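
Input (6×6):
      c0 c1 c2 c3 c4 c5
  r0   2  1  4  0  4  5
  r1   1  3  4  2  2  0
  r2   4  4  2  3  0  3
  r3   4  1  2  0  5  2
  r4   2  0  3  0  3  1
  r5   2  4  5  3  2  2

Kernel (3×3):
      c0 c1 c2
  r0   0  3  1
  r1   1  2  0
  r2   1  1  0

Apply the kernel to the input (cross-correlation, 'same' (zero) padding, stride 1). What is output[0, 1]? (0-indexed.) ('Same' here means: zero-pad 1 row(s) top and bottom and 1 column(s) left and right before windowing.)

The receptive field on the zero-padded input at this output position is [0 0 0 / 2 1 4 / 1 3 4]. Elementwise product with the kernel and sum: 0·3 + 0·1 + 2·1 + 1·2 + 1·1 + 3·1.

8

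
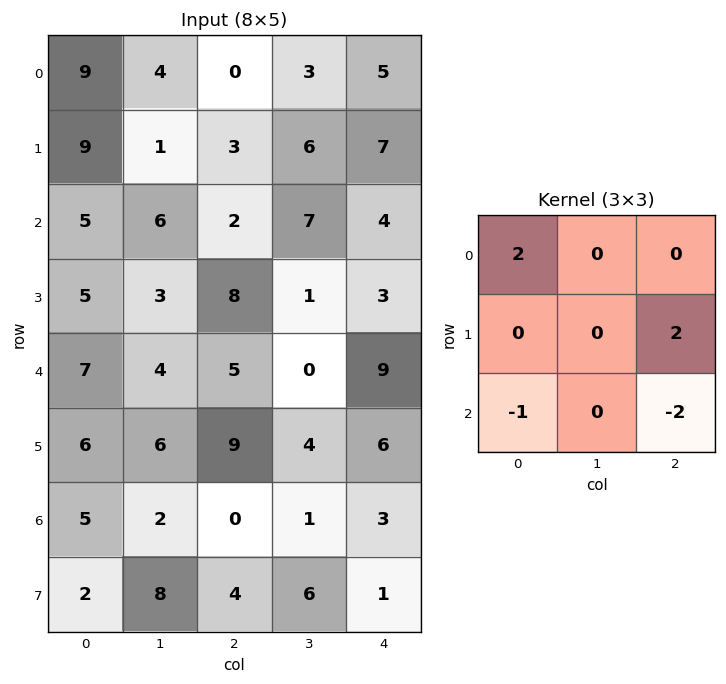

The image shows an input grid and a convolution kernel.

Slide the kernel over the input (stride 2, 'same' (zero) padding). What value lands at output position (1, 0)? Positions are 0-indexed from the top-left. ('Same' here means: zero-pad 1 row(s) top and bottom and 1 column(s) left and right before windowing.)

The receptive field on the zero-padded input at this output position is [0 9 1 / 0 5 6 / 0 5 3]. Elementwise product with the kernel and sum: 0·2 + 6·2 + 0·-1 + 3·-2.

6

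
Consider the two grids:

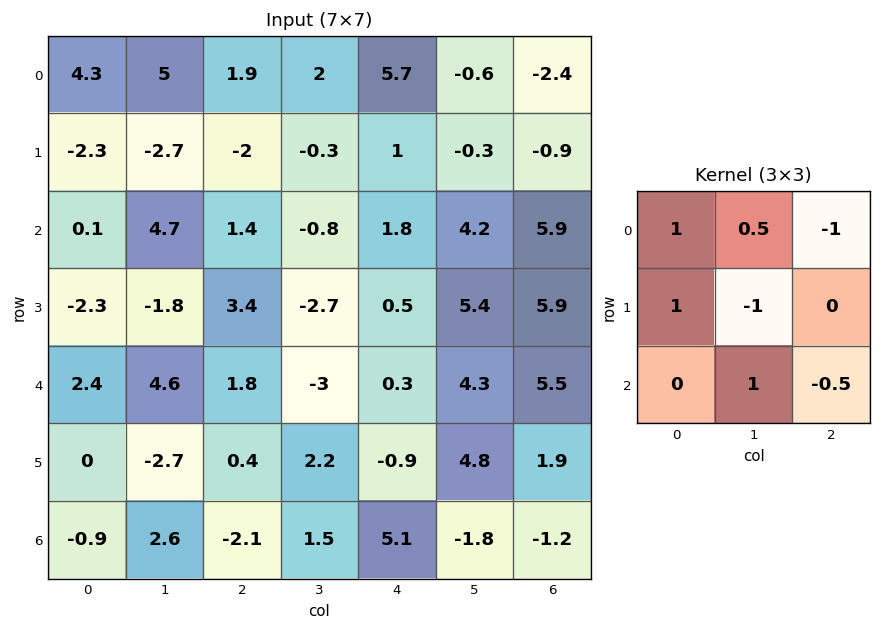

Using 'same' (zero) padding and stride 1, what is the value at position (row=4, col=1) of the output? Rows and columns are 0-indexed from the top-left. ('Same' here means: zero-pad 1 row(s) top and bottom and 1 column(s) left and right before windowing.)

-11.7

The receptive field on the zero-padded input at this output position is [-2.3 -1.8 3.4 / 2.4 4.6 1.8 / 0 -2.7 0.4]. Elementwise product with the kernel and sum: -2.3·1 + -1.8·0.5 + 3.4·-1 + 2.4·1 + 4.6·-1 + -2.7·1 + 0.4·-0.5.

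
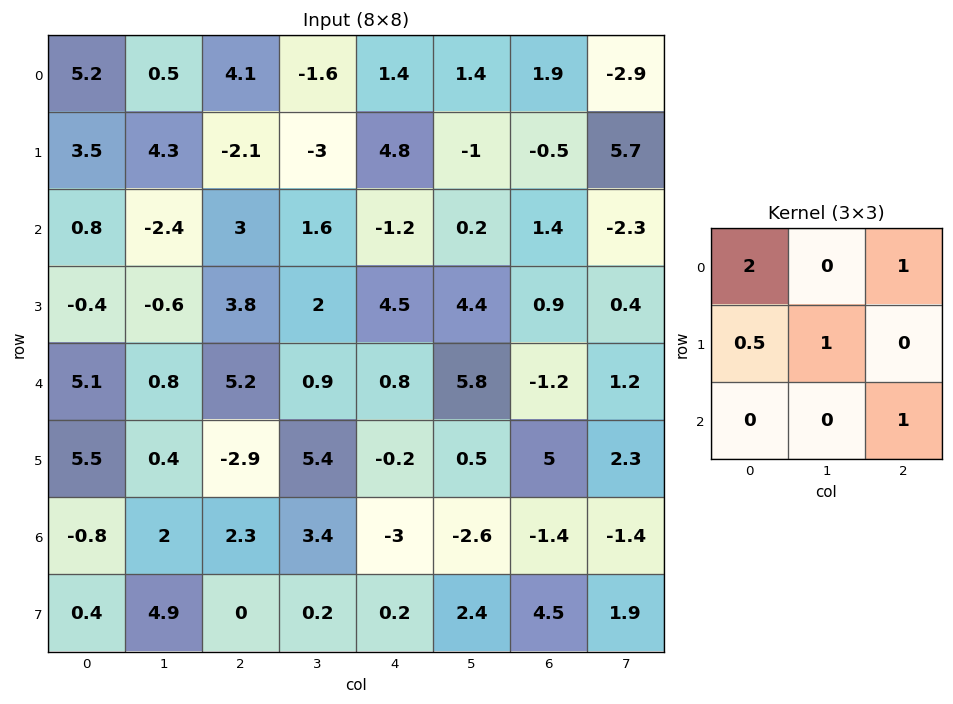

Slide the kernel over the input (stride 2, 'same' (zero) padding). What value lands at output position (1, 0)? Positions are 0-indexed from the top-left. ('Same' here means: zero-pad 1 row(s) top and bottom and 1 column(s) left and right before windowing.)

The receptive field on the zero-padded input at this output position is [0 3.5 4.3 / 0 0.8 -2.4 / 0 -0.4 -0.6]. Elementwise product with the kernel and sum: 0·2 + 4.3·1 + 0·0.5 + 0.8·1 + -0.6·1.

4.5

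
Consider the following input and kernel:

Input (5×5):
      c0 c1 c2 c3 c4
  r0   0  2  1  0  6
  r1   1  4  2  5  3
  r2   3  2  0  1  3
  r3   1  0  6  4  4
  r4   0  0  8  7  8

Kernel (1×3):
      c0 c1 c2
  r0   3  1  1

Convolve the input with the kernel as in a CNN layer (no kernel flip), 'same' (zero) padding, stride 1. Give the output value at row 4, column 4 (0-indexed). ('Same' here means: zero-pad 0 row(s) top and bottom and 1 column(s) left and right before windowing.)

29

The receptive field on the zero-padded input at this output position is [7 8 0]. Elementwise product with the kernel and sum: 7·3 + 8·1 + 0·1.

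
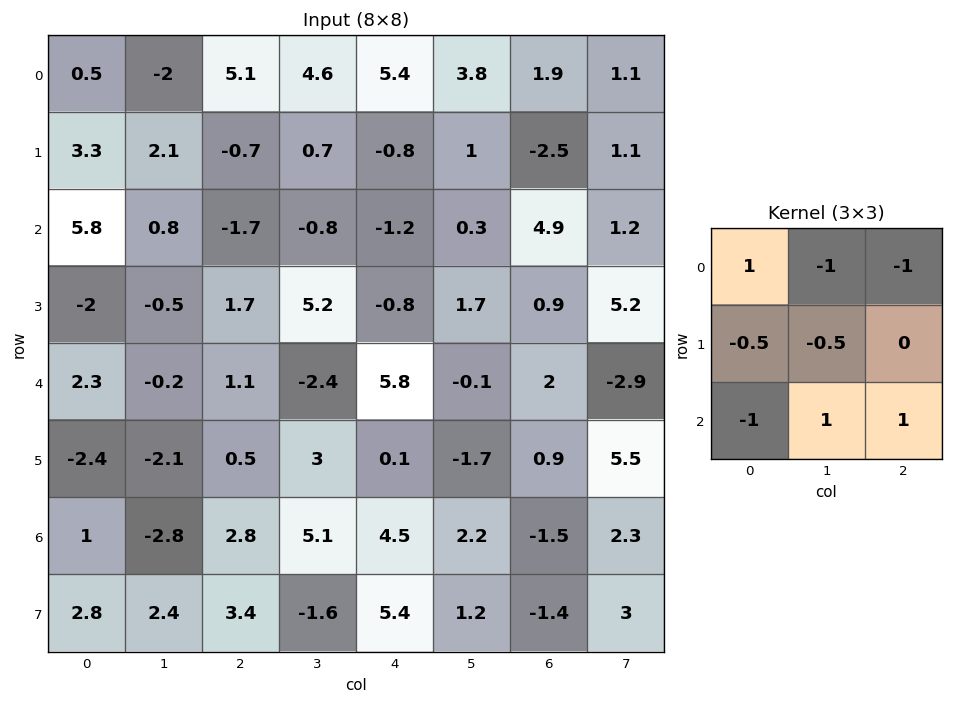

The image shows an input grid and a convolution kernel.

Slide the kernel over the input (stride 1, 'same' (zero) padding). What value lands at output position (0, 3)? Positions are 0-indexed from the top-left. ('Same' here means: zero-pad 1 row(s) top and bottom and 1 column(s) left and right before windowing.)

The receptive field on the zero-padded input at this output position is [0 0 0 / 5.1 4.6 5.4 / -0.7 0.7 -0.8]. Elementwise product with the kernel and sum: 0·1 + 0·-1 + 0·-1 + 5.1·-0.5 + 4.6·-0.5 + -0.7·-1 + 0.7·1 + -0.8·1.

-4.25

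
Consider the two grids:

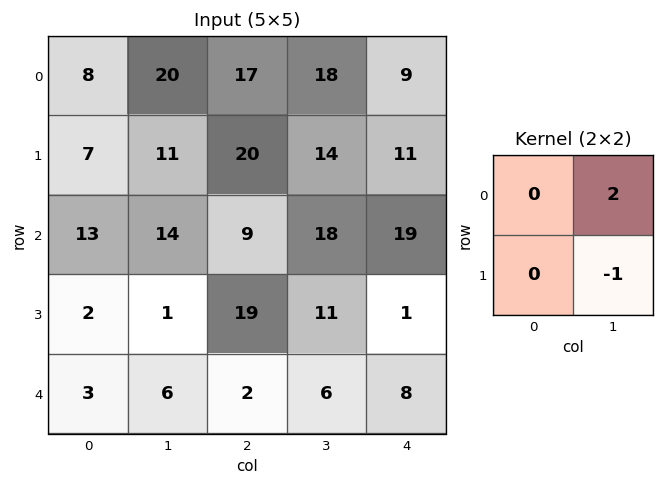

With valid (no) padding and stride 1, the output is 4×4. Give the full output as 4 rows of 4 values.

Output[0,0]: The receptive field on the input at this output position is [8 20 / 7 11]. Elementwise product with the kernel and sum: 20·2 + 11·-1.
Output[0,1]: The receptive field on the input at this output position is [20 17 / 11 20]. Elementwise product with the kernel and sum: 17·2 + 20·-1.

29 14 22 7
8 31 10 3
27 -1 25 37
-4 36 16 -6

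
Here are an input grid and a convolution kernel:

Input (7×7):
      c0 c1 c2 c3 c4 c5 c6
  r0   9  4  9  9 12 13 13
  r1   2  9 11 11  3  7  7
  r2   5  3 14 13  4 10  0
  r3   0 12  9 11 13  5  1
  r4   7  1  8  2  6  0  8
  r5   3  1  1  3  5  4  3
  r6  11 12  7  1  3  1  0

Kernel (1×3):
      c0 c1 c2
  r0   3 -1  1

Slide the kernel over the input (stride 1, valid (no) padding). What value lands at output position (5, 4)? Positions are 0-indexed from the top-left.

14

The receptive field on the input at this output position is [5 4 3]. Elementwise product with the kernel and sum: 5·3 + 4·-1 + 3·1.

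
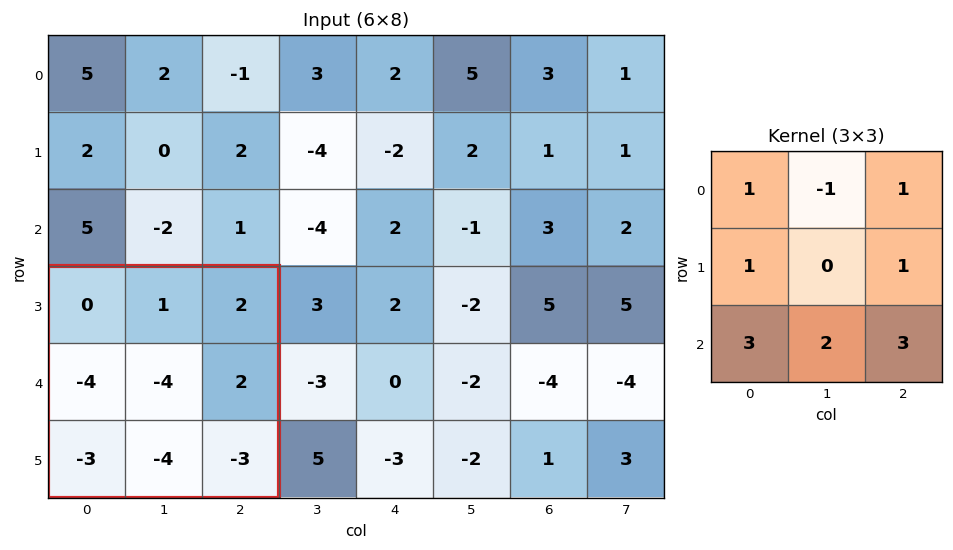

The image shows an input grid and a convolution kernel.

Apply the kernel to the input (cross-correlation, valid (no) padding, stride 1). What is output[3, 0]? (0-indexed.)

-27

The receptive field on the input at this output position is [0 1 2 / -4 -4 2 / -3 -4 -3]. Elementwise product with the kernel and sum: 0·1 + 1·-1 + 2·1 + -4·1 + 2·1 + -3·3 + -4·2 + -3·3.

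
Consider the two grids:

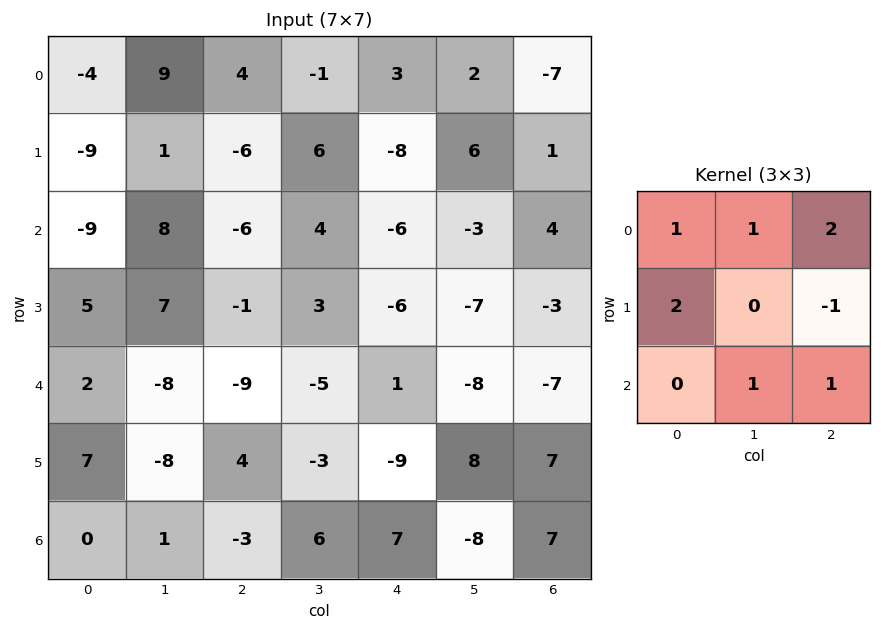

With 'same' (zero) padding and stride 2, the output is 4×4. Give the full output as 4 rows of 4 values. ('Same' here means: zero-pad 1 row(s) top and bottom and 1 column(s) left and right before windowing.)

Output[0,0]: The receptive field on the zero-padded input at this output position is [0 0 0 / 0 -4 9 / 0 -9 1]. Elementwise product with the kernel and sum: 0·1 + 0·1 + 0·2 + 0·2 + 9·-1 + -9·1 + 1·1.
Output[0,1]: The receptive field on the zero-padded input at this output position is [0 0 0 / 9 4 -1 / 1 -6 6]. Elementwise product with the kernel and sum: 0·1 + 0·1 + 0·2 + 9·2 + -1·-1 + -6·1 + 6·1.

-17 19 -6 5
-3 21 8 -2
26 2 -20 -19
-10 -14 24 -1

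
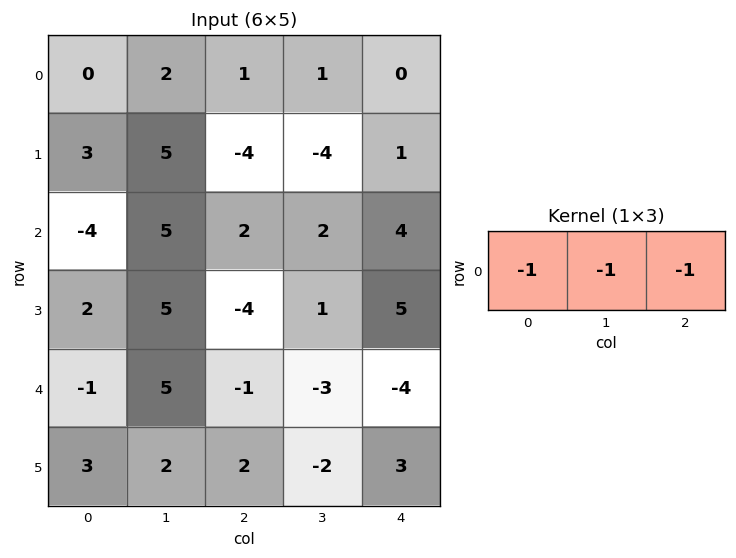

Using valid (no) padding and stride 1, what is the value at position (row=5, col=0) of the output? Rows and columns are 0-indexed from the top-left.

-7

The receptive field on the input at this output position is [3 2 2]. Elementwise product with the kernel and sum: 3·-1 + 2·-1 + 2·-1.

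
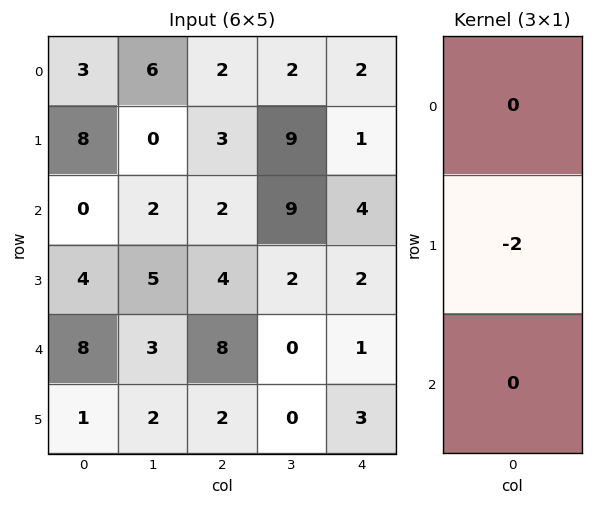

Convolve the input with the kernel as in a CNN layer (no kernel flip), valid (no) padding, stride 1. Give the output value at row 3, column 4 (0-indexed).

The receptive field on the input at this output position is [2 / 1 / 3]. Elementwise product with the kernel and sum: 1·-2.

-2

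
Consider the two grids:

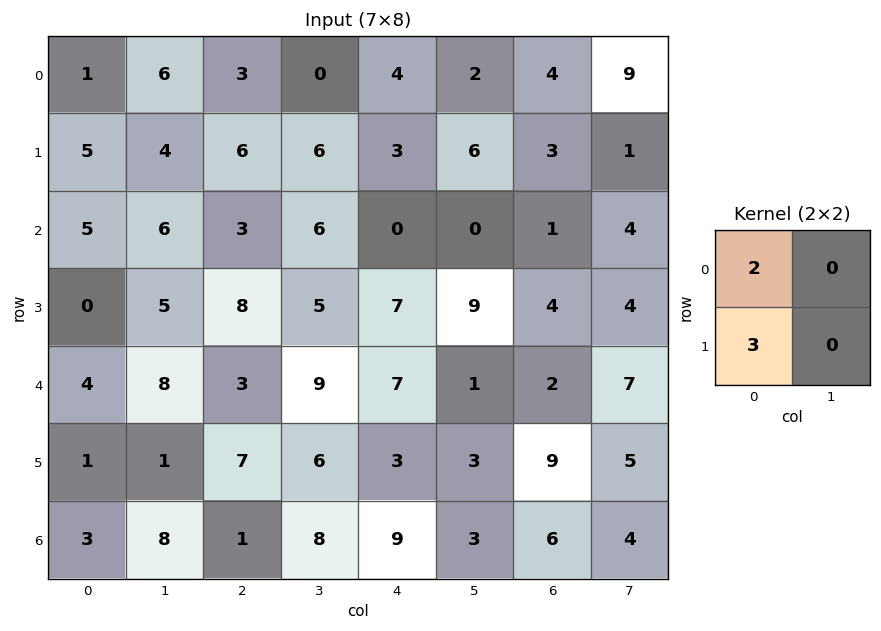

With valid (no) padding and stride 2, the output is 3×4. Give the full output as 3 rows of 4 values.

Output[0,0]: The receptive field on the input at this output position is [1 6 / 5 4]. Elementwise product with the kernel and sum: 1·2 + 5·3.
Output[0,1]: The receptive field on the input at this output position is [3 0 / 6 6]. Elementwise product with the kernel and sum: 3·2 + 6·3.

17 24 17 17
10 30 21 14
11 27 23 31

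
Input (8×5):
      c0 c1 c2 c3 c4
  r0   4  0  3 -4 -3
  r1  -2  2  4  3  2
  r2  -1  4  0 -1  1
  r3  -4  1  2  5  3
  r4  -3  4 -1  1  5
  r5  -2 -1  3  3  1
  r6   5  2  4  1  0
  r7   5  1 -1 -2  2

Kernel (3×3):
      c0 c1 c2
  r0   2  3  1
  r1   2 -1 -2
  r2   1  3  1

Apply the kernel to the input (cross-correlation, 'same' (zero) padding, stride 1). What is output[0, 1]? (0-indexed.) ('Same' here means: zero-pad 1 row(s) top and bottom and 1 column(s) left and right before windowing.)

The receptive field on the zero-padded input at this output position is [0 0 0 / 4 0 3 / -2 2 4]. Elementwise product with the kernel and sum: 0·2 + 0·3 + 0·1 + 4·2 + 0·-1 + 3·-2 + -2·1 + 2·3 + 4·1.

10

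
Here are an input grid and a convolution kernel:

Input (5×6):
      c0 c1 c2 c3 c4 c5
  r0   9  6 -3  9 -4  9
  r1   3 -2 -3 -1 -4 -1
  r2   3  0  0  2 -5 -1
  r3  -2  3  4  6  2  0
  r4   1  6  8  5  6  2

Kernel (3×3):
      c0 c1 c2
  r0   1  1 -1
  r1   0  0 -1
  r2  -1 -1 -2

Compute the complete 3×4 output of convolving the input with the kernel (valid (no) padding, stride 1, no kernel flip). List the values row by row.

18 -9 22 2
-5 -25 -9 -11
-24 -32 -20 -17

Output[0,0]: The receptive field on the input at this output position is [9 6 -3 / 3 -2 -3 / 3 0 0]. Elementwise product with the kernel and sum: 9·1 + 6·1 + -3·-1 + -3·-1 + 3·-1 + 0·-1 + 0·-2.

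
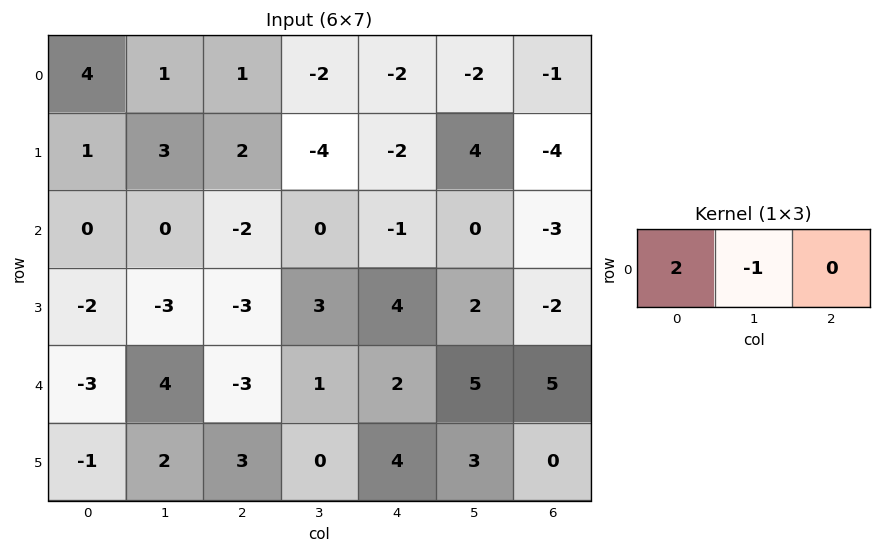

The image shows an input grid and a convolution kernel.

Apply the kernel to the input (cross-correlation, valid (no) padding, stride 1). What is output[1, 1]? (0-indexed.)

The receptive field on the input at this output position is [3 2 -4]. Elementwise product with the kernel and sum: 3·2 + 2·-1.

4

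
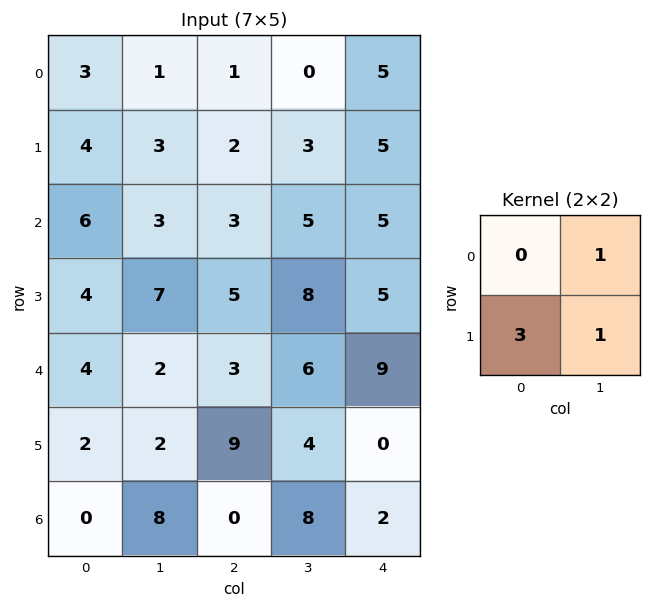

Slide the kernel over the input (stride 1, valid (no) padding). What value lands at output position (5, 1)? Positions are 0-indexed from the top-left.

33

The receptive field on the input at this output position is [2 9 / 8 0]. Elementwise product with the kernel and sum: 9·1 + 8·3 + 0·1.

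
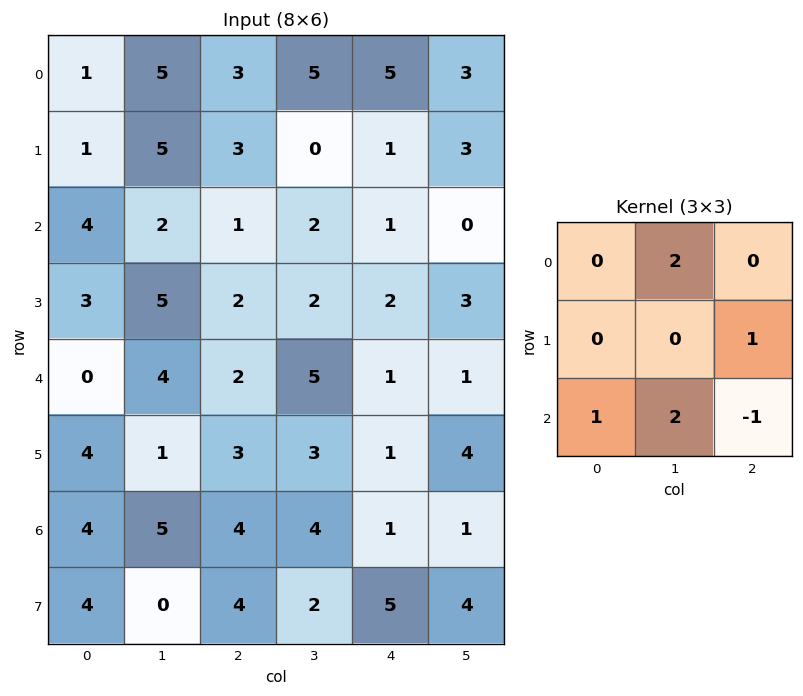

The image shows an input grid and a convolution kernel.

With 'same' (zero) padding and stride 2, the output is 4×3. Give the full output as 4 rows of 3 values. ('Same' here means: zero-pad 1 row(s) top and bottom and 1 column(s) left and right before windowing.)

Output[0,0]: The receptive field on the zero-padded input at this output position is [0 0 0 / 0 1 5 / 0 1 5]. Elementwise product with the kernel and sum: 0·2 + 5·1 + 0·1 + 1·2 + 5·-1.
Output[0,1]: The receptive field on the zero-padded input at this output position is [0 0 0 / 5 3 5 / 5 3 0]. Elementwise product with the kernel and sum: 0·2 + 5·1 + 5·1 + 3·2 + 0·-1.

2 16 2
5 15 5
17 13 6
21 16 11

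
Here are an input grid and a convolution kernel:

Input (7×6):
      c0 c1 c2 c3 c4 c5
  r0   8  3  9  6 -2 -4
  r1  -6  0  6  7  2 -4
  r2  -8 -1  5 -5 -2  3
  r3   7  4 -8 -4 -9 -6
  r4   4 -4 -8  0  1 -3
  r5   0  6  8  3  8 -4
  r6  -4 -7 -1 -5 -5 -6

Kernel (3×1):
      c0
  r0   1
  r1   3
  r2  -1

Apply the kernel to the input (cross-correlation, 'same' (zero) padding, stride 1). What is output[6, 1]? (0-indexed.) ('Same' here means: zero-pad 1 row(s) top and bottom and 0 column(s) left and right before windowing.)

The receptive field on the zero-padded input at this output position is [6 / -7 / 0]. Elementwise product with the kernel and sum: 6·1 + -7·3 + 0·-1.

-15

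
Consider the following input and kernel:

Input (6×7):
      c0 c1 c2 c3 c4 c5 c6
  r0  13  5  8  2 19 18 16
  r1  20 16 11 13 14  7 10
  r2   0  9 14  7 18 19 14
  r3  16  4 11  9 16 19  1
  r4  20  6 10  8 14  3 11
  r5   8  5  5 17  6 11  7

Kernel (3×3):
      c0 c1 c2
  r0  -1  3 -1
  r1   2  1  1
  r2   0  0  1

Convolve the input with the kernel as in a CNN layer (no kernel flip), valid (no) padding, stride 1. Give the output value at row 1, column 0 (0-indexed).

The receptive field on the input at this output position is [20 16 11 / 0 9 14 / 16 4 11]. Elementwise product with the kernel and sum: 20·-1 + 16·3 + 11·-1 + 0·2 + 9·1 + 14·1 + 11·1.

51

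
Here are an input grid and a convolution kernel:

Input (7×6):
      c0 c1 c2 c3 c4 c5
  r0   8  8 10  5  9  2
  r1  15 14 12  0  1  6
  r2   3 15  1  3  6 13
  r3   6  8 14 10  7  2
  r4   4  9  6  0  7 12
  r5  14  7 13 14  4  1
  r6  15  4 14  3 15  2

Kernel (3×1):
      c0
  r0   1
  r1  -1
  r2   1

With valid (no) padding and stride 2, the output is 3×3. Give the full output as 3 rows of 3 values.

-4 -1 14
1 -7 6
5 7 18

Output[0,0]: The receptive field on the input at this output position is [8 / 15 / 3]. Elementwise product with the kernel and sum: 8·1 + 15·-1 + 3·1.
Output[0,1]: The receptive field on the input at this output position is [10 / 12 / 1]. Elementwise product with the kernel and sum: 10·1 + 12·-1 + 1·1.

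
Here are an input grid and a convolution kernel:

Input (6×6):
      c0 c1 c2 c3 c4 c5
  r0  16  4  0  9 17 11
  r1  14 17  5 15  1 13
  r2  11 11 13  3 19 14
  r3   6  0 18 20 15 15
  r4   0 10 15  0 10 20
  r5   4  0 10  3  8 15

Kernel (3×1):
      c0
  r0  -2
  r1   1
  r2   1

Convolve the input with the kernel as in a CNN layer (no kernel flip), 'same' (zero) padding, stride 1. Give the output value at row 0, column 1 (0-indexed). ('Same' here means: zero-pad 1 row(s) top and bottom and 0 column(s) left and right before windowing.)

21

The receptive field on the zero-padded input at this output position is [0 / 4 / 17]. Elementwise product with the kernel and sum: 0·-2 + 4·1 + 17·1.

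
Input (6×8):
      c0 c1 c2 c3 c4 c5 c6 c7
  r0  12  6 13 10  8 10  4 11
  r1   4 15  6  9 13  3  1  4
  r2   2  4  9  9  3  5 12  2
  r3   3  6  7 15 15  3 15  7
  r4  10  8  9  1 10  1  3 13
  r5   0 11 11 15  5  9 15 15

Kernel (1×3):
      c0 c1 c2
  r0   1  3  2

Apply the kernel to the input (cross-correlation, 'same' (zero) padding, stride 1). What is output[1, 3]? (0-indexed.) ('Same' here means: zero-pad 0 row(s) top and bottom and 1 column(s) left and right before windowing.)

59

The receptive field on the zero-padded input at this output position is [6 9 13]. Elementwise product with the kernel and sum: 6·1 + 9·3 + 13·2.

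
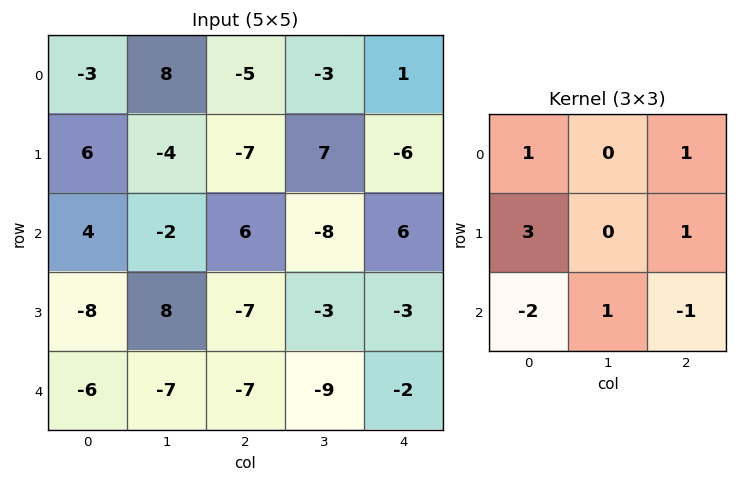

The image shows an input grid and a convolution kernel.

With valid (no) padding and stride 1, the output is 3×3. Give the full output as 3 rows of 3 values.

-13 18 -57
48 -31 25
-9 27 -5

Output[0,0]: The receptive field on the input at this output position is [-3 8 -5 / 6 -4 -7 / 4 -2 6]. Elementwise product with the kernel and sum: -3·1 + -5·1 + 6·3 + -7·1 + 4·-2 + -2·1 + 6·-1.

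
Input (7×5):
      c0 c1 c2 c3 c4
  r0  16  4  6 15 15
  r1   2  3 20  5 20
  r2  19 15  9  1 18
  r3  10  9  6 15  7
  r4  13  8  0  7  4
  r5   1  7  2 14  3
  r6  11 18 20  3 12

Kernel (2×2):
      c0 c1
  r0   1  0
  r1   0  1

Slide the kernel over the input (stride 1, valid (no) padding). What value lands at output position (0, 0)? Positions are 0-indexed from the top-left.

19

The receptive field on the input at this output position is [16 4 / 2 3]. Elementwise product with the kernel and sum: 16·1 + 3·1.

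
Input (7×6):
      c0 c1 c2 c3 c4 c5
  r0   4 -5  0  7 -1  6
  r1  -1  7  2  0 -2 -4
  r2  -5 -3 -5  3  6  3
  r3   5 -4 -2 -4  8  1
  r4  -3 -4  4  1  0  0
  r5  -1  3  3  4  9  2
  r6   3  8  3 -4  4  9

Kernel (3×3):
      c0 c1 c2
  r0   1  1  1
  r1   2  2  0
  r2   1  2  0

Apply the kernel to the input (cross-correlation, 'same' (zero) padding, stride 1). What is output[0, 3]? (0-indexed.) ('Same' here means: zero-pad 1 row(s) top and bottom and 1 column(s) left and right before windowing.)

16

The receptive field on the zero-padded input at this output position is [0 0 0 / 0 7 -1 / 2 0 -2]. Elementwise product with the kernel and sum: 0·1 + 0·1 + 0·1 + 0·2 + 7·2 + 2·1 + 0·2.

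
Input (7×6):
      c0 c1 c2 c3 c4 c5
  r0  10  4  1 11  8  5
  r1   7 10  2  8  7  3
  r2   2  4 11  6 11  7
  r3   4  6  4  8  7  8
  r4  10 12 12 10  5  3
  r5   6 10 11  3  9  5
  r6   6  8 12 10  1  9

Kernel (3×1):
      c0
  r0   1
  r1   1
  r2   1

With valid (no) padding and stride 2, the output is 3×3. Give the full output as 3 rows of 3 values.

19 14 26
16 27 23
22 35 15

Output[0,0]: The receptive field on the input at this output position is [10 / 7 / 2]. Elementwise product with the kernel and sum: 10·1 + 7·1 + 2·1.
Output[0,1]: The receptive field on the input at this output position is [1 / 2 / 11]. Elementwise product with the kernel and sum: 1·1 + 2·1 + 11·1.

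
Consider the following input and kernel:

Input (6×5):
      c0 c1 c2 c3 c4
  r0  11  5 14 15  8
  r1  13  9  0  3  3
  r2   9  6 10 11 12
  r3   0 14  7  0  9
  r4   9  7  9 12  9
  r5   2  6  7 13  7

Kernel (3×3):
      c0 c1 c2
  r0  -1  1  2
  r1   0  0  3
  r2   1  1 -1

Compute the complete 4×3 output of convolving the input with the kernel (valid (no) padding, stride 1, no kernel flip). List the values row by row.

27 53 35
33 51 43
45 30 64
56 29 51

Output[0,0]: The receptive field on the input at this output position is [11 5 14 / 13 9 0 / 9 6 10]. Elementwise product with the kernel and sum: 11·-1 + 5·1 + 14·2 + 0·3 + 9·1 + 6·1 + 10·-1.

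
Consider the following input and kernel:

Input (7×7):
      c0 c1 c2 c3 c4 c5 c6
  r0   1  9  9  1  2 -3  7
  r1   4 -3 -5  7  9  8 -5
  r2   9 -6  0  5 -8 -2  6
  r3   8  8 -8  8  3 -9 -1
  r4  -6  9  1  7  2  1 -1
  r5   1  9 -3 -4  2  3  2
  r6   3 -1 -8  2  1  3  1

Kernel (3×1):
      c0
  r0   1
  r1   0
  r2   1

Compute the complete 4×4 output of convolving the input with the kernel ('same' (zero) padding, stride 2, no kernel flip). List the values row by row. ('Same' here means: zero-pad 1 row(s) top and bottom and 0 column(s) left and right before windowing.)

4 -5 9 -5
12 -13 12 -6
9 -11 5 1
1 -3 2 2

Output[0,0]: The receptive field on the zero-padded input at this output position is [0 / 1 / 4]. Elementwise product with the kernel and sum: 0·1 + 4·1.
Output[0,1]: The receptive field on the zero-padded input at this output position is [0 / 9 / -5]. Elementwise product with the kernel and sum: 0·1 + -5·1.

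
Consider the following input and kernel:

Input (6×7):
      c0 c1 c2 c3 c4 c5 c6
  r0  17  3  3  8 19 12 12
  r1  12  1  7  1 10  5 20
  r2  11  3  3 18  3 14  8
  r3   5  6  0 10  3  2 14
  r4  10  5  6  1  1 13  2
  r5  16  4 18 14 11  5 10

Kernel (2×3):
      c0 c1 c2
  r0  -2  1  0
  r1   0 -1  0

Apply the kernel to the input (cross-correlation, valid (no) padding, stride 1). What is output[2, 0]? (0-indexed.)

The receptive field on the input at this output position is [11 3 3 / 5 6 0]. Elementwise product with the kernel and sum: 11·-2 + 3·1 + 6·-1.

-25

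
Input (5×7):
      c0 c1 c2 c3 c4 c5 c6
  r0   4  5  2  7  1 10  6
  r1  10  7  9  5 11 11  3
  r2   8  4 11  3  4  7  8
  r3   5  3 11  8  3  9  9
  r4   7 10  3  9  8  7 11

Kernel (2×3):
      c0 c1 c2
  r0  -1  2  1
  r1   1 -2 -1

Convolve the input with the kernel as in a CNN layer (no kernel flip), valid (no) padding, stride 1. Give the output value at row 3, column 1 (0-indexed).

The receptive field on the input at this output position is [3 11 8 / 10 3 9]. Elementwise product with the kernel and sum: 3·-1 + 11·2 + 8·1 + 10·1 + 3·-2 + 9·-1.

22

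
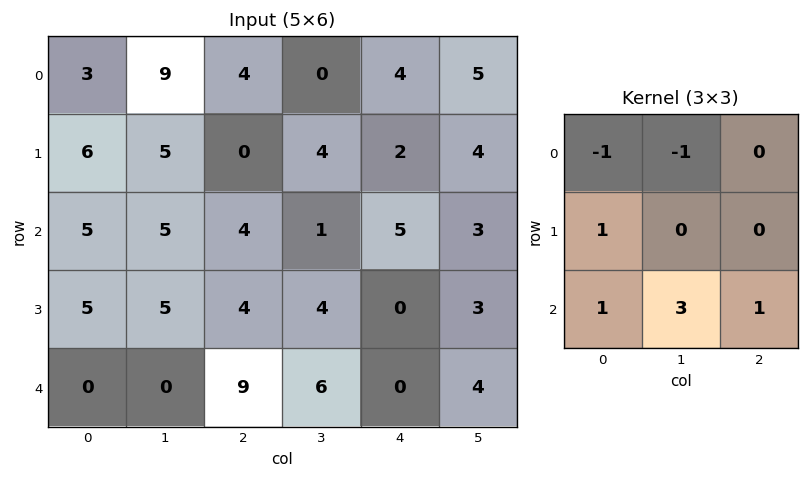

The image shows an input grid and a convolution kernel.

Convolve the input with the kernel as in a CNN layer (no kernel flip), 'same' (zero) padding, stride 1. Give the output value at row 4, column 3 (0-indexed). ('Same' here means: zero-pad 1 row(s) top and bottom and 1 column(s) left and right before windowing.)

1

The receptive field on the zero-padded input at this output position is [4 4 0 / 9 6 0 / 0 0 0]. Elementwise product with the kernel and sum: 4·-1 + 4·-1 + 9·1 + 0·1 + 0·3 + 0·1.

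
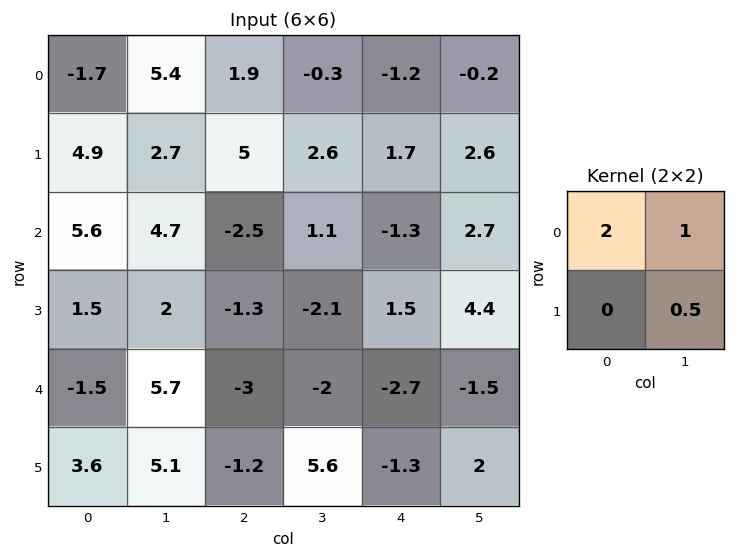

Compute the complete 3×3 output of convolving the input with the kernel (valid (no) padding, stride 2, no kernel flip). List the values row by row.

3.35 4.8 -1.3
16.9 -4.95 2.3
5.25 -5.2 -5.9

Output[0,0]: The receptive field on the input at this output position is [-1.7 5.4 / 4.9 2.7]. Elementwise product with the kernel and sum: -1.7·2 + 5.4·1 + 2.7·0.5.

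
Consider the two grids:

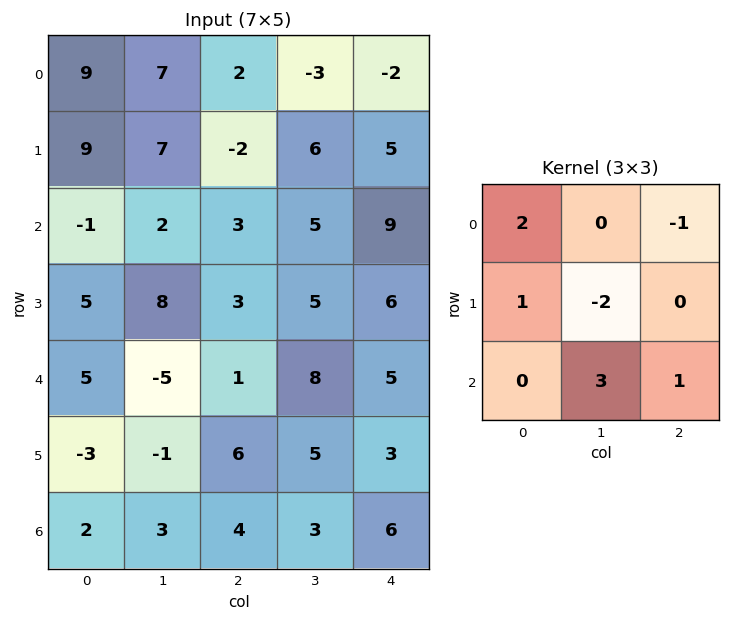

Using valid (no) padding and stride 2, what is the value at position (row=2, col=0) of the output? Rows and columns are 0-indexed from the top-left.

The receptive field on the input at this output position is [5 -5 1 / -3 -1 6 / 2 3 4]. Elementwise product with the kernel and sum: 5·2 + 1·-1 + -3·1 + -1·-2 + 3·3 + 4·1.

21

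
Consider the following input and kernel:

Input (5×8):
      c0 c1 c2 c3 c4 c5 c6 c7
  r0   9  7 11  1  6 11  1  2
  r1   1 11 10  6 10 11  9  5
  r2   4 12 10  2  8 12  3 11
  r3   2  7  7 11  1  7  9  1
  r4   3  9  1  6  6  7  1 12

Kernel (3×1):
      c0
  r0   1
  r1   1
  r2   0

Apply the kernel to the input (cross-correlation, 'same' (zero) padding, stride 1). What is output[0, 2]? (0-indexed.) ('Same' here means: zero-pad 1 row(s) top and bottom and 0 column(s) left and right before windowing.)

The receptive field on the zero-padded input at this output position is [0 / 11 / 10]. Elementwise product with the kernel and sum: 0·1 + 11·1.

11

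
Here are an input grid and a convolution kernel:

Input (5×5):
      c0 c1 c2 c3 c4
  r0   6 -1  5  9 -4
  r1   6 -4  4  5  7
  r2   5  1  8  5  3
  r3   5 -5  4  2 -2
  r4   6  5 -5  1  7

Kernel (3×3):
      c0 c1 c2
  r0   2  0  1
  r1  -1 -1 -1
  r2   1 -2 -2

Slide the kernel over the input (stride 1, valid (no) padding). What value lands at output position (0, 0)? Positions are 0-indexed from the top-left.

-2

The receptive field on the input at this output position is [6 -1 5 / 6 -4 4 / 5 1 8]. Elementwise product with the kernel and sum: 6·2 + 5·1 + 6·-1 + -4·-1 + 4·-1 + 5·1 + 1·-2 + 8·-2.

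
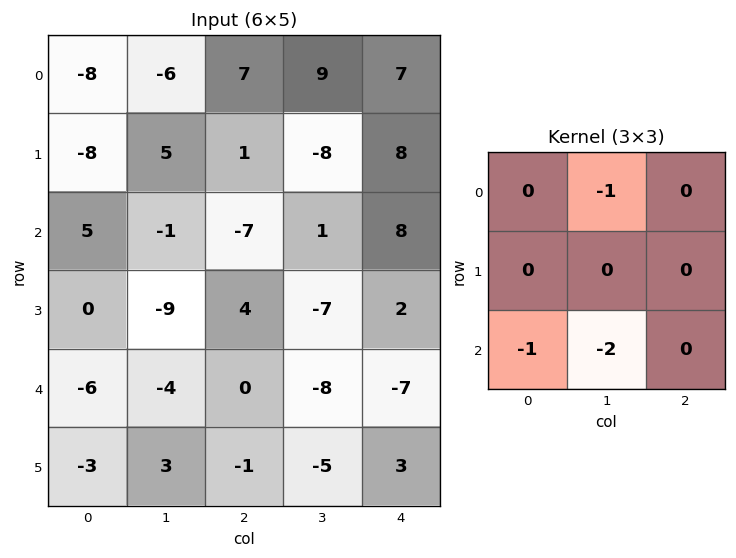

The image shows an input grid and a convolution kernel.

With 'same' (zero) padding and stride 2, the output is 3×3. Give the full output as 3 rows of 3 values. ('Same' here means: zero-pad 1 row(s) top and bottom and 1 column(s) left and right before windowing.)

Output[0,0]: The receptive field on the zero-padded input at this output position is [0 0 0 / 0 -8 -6 / 0 -8 5]. Elementwise product with the kernel and sum: 0·-1 + 0·-1 + -8·-2.
Output[0,1]: The receptive field on the zero-padded input at this output position is [0 0 0 / -6 7 9 / 5 1 -8]. Elementwise product with the kernel and sum: 0·-1 + 5·-1 + 1·-2.

16 -7 -8
8 0 -5
6 -5 -3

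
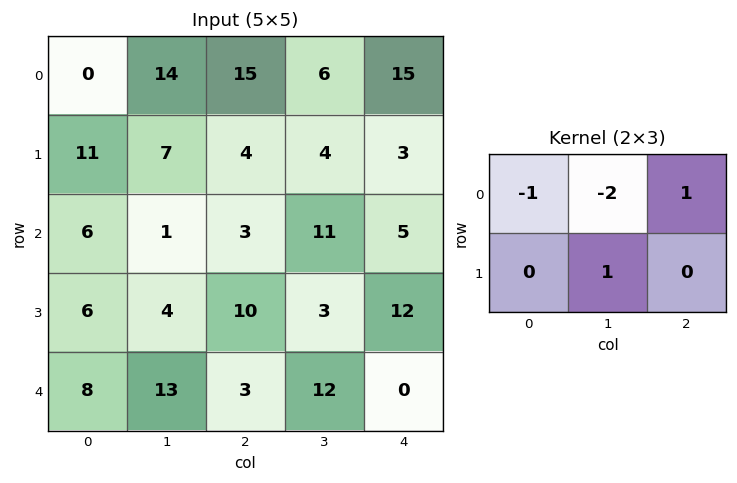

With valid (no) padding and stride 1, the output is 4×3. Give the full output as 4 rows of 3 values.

Output[0,0]: The receptive field on the input at this output position is [0 14 15 / 11 7 4]. Elementwise product with the kernel and sum: 0·-1 + 14·-2 + 15·1 + 7·1.

-6 -34 -8
-20 -8 2
-1 14 -17
9 -18 8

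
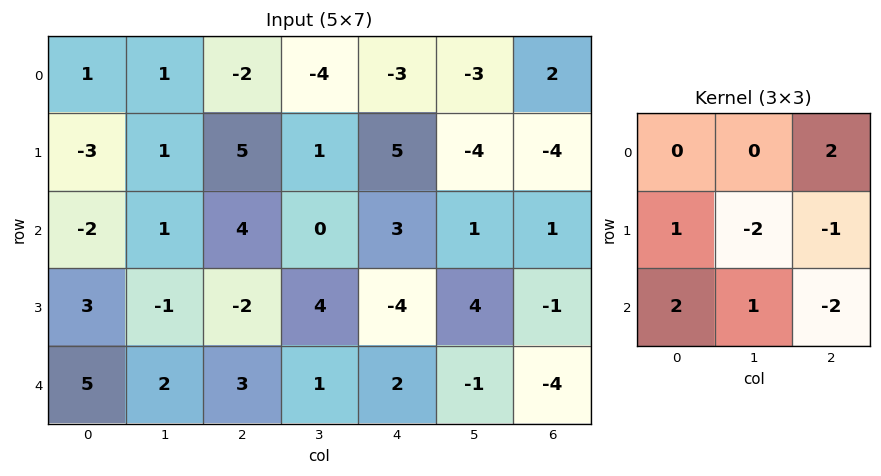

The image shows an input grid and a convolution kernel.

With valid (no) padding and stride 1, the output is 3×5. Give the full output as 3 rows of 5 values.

-25 -12 -6 -10 26
11 -17 19 -19 -10
21 4 3 16 2

Output[0,0]: The receptive field on the input at this output position is [1 1 -2 / -3 1 5 / -2 1 4]. Elementwise product with the kernel and sum: -2·2 + -3·1 + 1·-2 + 5·-1 + -2·2 + 1·1 + 4·-2.
Output[0,1]: The receptive field on the input at this output position is [1 -2 -4 / 1 5 1 / 1 4 0]. Elementwise product with the kernel and sum: -4·2 + 1·1 + 5·-2 + 1·-1 + 1·2 + 4·1 + 0·-2.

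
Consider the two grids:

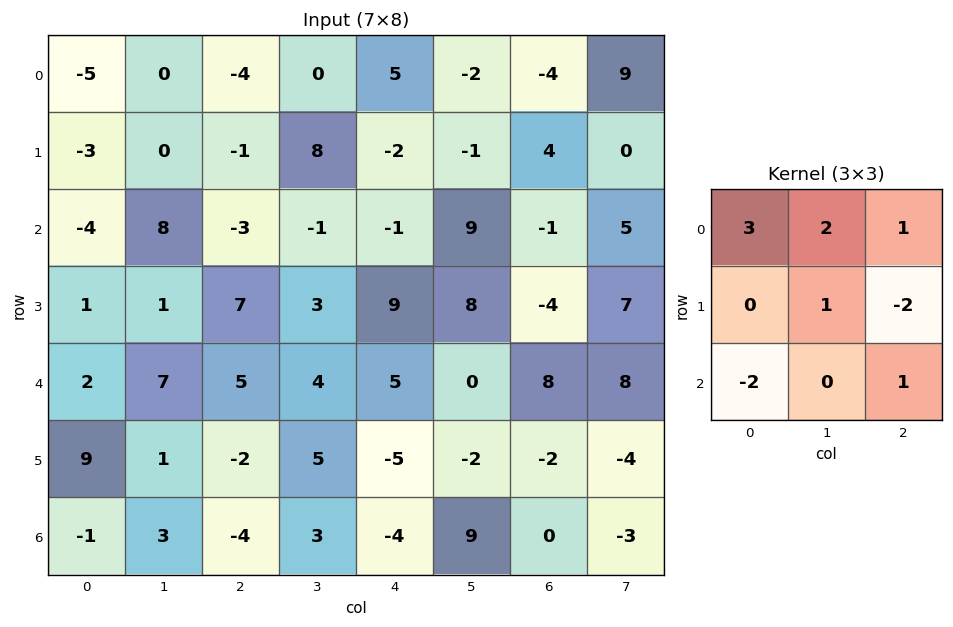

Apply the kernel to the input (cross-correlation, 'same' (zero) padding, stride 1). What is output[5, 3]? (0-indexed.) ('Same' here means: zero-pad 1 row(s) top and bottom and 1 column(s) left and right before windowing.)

The receptive field on the zero-padded input at this output position is [5 4 5 / -2 5 -5 / -4 3 -4]. Elementwise product with the kernel and sum: 5·3 + 4·2 + 5·1 + 5·1 + -5·-2 + -4·-2 + -4·1.

47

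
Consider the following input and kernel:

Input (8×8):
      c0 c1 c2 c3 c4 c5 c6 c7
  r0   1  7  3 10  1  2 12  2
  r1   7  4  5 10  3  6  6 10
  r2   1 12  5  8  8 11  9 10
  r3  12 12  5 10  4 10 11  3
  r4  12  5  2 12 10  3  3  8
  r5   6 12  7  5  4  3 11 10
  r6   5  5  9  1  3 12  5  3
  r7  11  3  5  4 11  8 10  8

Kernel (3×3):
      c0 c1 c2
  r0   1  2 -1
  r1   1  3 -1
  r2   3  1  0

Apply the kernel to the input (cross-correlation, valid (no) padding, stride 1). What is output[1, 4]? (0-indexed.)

The receptive field on the input at this output position is [3 6 6 / 8 11 9 / 4 10 11]. Elementwise product with the kernel and sum: 3·1 + 6·2 + 6·-1 + 8·1 + 11·3 + 9·-1 + 4·3 + 10·1.

63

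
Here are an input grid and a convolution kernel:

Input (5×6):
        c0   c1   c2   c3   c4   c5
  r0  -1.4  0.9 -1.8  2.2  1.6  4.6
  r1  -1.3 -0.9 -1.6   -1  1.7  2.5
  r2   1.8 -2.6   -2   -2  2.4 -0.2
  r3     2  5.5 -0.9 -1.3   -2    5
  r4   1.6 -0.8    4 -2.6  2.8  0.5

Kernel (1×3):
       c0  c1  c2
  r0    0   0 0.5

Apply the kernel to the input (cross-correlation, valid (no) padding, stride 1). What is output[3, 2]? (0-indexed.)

-1

The receptive field on the input at this output position is [-0.9 -1.3 -2]. Elementwise product with the kernel and sum: -2·0.5.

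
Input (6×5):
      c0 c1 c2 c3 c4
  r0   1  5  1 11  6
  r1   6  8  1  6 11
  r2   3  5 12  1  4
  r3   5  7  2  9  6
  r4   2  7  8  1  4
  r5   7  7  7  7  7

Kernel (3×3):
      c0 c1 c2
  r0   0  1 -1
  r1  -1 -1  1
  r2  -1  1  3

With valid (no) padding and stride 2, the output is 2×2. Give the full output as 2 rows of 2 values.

29 10
12 -3

Output[0,0]: The receptive field on the input at this output position is [1 5 1 / 6 8 1 / 3 5 12]. Elementwise product with the kernel and sum: 5·1 + 1·-1 + 6·-1 + 8·-1 + 1·1 + 3·-1 + 5·1 + 12·3.
Output[0,1]: The receptive field on the input at this output position is [1 11 6 / 1 6 11 / 12 1 4]. Elementwise product with the kernel and sum: 11·1 + 6·-1 + 1·-1 + 6·-1 + 11·1 + 12·-1 + 1·1 + 4·3.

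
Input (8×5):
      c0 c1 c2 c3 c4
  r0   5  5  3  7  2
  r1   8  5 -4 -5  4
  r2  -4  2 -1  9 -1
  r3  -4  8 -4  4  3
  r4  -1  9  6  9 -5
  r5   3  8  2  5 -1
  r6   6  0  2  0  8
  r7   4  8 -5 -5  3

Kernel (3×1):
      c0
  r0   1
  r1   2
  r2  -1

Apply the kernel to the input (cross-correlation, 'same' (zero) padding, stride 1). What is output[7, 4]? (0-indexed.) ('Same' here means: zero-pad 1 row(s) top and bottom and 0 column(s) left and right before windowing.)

14

The receptive field on the zero-padded input at this output position is [8 / 3 / 0]. Elementwise product with the kernel and sum: 8·1 + 3·2 + 0·-1.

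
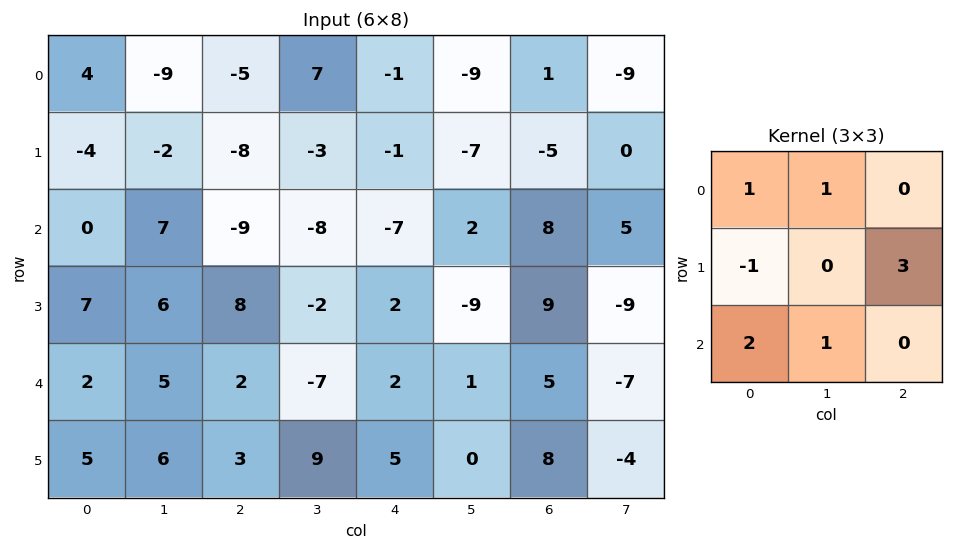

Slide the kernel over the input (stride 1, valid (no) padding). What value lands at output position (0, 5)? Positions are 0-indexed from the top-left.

The receptive field on the input at this output position is [-9 1 -9 / -7 -5 0 / 2 8 5]. Elementwise product with the kernel and sum: -9·1 + 1·1 + -7·-1 + 0·3 + 2·2 + 8·1.

11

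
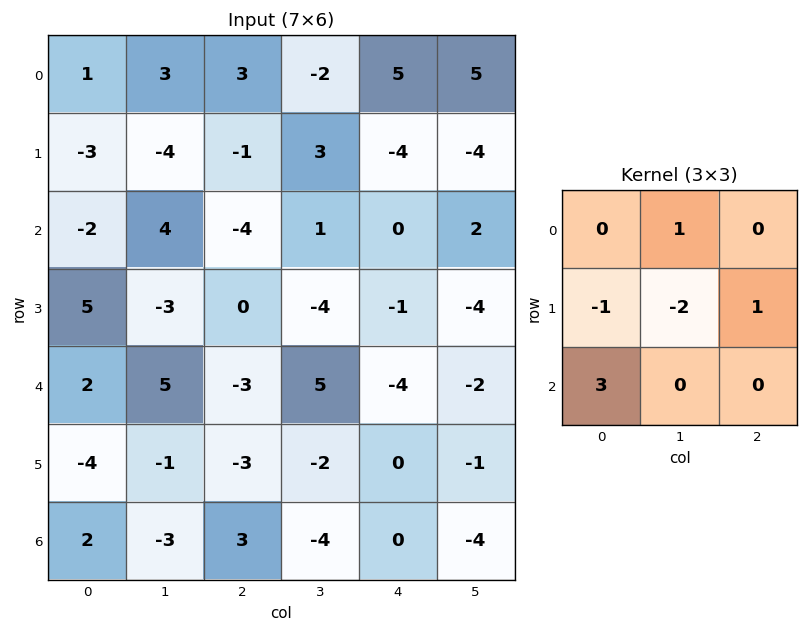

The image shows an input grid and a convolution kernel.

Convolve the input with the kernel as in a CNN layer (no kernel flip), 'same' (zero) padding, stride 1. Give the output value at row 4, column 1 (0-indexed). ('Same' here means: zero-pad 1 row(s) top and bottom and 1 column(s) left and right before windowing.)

-30

The receptive field on the zero-padded input at this output position is [5 -3 0 / 2 5 -3 / -4 -1 -3]. Elementwise product with the kernel and sum: -3·1 + 2·-1 + 5·-2 + -3·1 + -4·3.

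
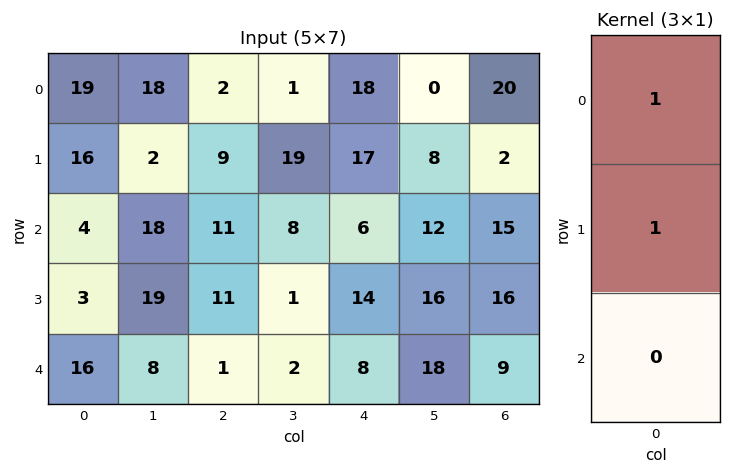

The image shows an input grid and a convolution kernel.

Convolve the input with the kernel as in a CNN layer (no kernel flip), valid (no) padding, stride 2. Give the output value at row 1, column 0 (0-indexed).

7

The receptive field on the input at this output position is [4 / 3 / 16]. Elementwise product with the kernel and sum: 4·1 + 3·1.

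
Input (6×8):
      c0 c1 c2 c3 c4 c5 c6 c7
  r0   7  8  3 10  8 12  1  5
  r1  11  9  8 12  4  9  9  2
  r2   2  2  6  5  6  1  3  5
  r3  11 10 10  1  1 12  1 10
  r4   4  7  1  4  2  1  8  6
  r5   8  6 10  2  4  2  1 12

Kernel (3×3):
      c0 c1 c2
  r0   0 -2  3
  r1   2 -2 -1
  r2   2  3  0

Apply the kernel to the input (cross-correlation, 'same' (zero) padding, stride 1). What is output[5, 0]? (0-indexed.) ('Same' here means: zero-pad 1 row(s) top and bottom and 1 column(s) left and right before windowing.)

The receptive field on the zero-padded input at this output position is [0 4 7 / 0 8 6 / 0 0 0]. Elementwise product with the kernel and sum: 4·-2 + 7·3 + 0·2 + 8·-2 + 6·-1 + 0·2 + 0·3.

-9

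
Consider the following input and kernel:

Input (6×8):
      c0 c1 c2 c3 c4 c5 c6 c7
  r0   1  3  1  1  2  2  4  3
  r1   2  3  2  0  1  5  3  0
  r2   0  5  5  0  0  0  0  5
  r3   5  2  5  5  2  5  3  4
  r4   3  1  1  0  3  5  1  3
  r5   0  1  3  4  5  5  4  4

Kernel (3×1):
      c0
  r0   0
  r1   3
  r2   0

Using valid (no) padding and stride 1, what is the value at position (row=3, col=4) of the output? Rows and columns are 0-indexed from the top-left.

The receptive field on the input at this output position is [2 / 3 / 5]. Elementwise product with the kernel and sum: 3·3.

9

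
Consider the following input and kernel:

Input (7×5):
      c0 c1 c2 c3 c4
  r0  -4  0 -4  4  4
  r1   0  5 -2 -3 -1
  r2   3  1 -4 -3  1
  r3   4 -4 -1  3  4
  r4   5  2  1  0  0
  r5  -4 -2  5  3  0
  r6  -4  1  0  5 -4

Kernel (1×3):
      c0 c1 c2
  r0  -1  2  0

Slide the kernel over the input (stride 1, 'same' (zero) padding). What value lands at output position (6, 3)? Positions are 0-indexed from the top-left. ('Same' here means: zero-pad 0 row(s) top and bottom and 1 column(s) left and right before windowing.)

10

The receptive field on the zero-padded input at this output position is [0 5 -4]. Elementwise product with the kernel and sum: 0·-1 + 5·2.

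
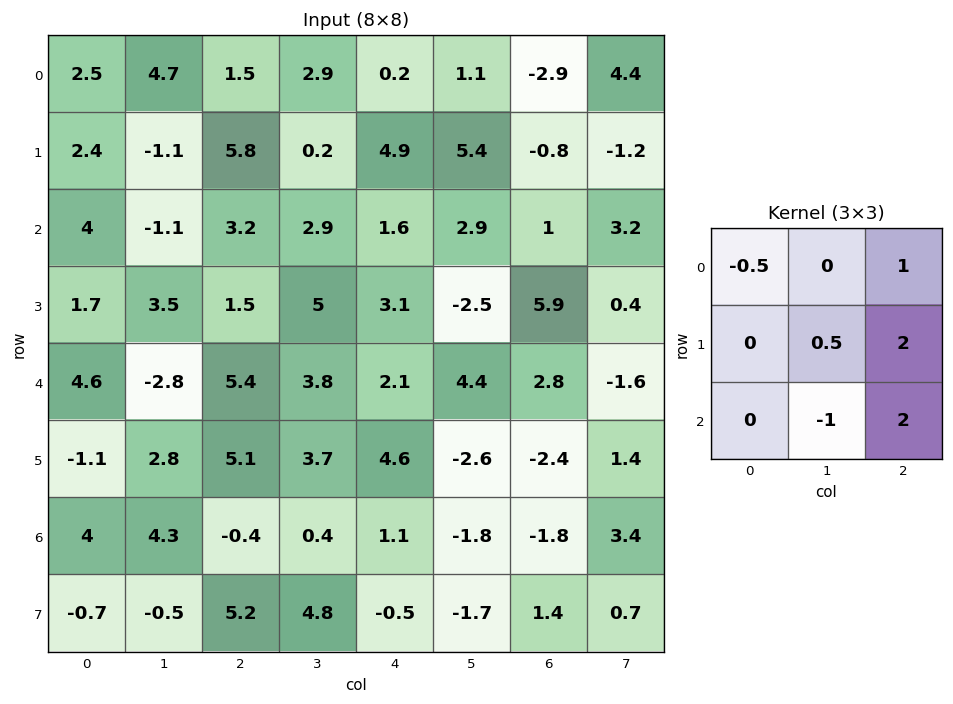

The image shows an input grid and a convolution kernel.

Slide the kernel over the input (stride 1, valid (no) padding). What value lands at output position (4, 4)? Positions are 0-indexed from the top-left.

The receptive field on the input at this output position is [2.1 4.4 2.8 / 4.6 -2.6 -2.4 / 1.1 -1.8 -1.8]. Elementwise product with the kernel and sum: 2.1·-0.5 + 2.8·1 + -2.6·0.5 + -2.4·2 + -1.8·-1 + -1.8·2.

-6.15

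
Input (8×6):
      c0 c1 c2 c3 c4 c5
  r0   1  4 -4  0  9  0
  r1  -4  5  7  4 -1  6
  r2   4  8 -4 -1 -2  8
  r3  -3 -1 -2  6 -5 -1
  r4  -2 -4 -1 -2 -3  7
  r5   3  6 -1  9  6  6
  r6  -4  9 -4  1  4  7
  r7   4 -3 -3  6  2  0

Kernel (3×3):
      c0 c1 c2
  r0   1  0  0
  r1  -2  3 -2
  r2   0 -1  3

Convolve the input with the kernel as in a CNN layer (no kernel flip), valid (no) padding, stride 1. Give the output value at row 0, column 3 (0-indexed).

3

The receptive field on the input at this output position is [0 9 0 / 4 -1 6 / -1 -2 8]. Elementwise product with the kernel and sum: 0·1 + 4·-2 + -1·3 + 6·-2 + -2·-1 + 8·3.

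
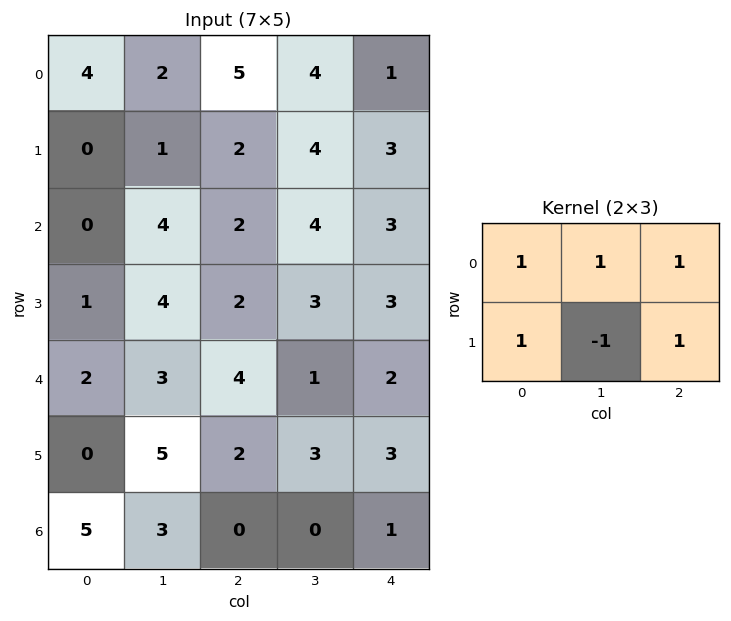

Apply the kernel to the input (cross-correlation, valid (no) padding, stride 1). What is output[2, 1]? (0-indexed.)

The receptive field on the input at this output position is [4 2 4 / 4 2 3]. Elementwise product with the kernel and sum: 4·1 + 2·1 + 4·1 + 4·1 + 2·-1 + 3·1.

15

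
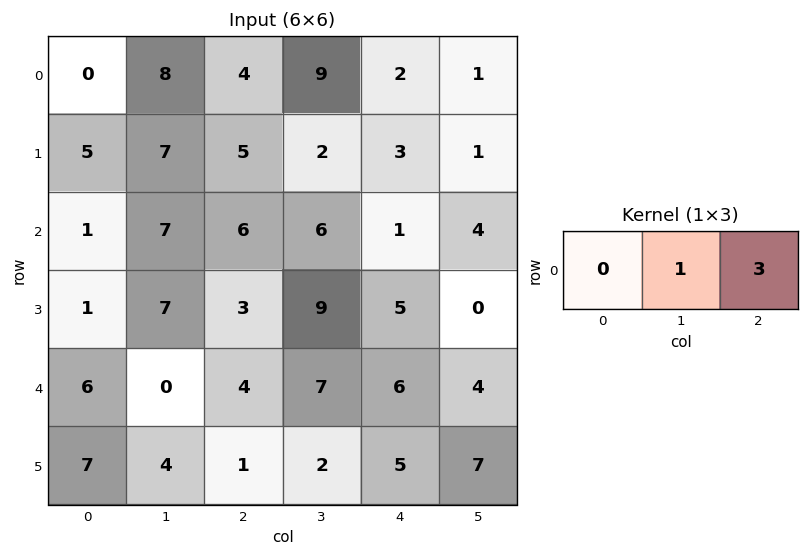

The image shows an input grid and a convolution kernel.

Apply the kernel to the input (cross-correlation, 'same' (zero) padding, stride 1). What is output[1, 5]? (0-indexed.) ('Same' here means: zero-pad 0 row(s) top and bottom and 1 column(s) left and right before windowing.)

The receptive field on the zero-padded input at this output position is [3 1 0]. Elementwise product with the kernel and sum: 1·1 + 0·3.

1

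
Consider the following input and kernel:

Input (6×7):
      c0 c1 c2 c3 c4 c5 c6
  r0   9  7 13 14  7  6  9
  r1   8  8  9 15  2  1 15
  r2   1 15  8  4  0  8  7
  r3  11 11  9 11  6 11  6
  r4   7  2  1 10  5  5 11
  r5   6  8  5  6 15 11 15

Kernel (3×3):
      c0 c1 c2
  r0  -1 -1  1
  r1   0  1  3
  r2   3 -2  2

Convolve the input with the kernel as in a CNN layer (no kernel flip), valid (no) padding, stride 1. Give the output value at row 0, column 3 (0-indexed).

18

The receptive field on the input at this output position is [14 7 6 / 15 2 1 / 4 0 8]. Elementwise product with the kernel and sum: 14·-1 + 7·-1 + 6·1 + 2·1 + 1·3 + 4·3 + 0·-2 + 8·2.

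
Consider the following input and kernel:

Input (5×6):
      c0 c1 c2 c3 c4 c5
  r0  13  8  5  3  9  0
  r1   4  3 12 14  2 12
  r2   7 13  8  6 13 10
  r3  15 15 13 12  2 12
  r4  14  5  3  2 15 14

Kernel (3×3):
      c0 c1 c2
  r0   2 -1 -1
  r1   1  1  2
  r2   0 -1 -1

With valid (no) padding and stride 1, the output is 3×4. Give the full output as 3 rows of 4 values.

Output[0,0]: The receptive field on the input at this output position is [13 8 5 / 4 3 12 / 7 13 8]. Elementwise product with the kernel and sum: 13·2 + 8·-1 + 5·-1 + 4·1 + 3·1 + 12·2 + 13·-1 + 8·-1.

23 37 9 14
1 -12 34 39
41 59 9 -2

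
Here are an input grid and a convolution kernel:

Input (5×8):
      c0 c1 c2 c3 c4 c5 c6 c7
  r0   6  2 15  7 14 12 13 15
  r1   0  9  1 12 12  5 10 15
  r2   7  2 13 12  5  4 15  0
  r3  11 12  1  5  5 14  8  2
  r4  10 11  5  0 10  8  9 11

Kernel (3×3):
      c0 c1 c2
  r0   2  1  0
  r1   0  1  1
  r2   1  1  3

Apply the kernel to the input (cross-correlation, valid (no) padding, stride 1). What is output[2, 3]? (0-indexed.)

82

The receptive field on the input at this output position is [12 5 4 / 5 5 14 / 0 10 8]. Elementwise product with the kernel and sum: 12·2 + 5·1 + 5·1 + 14·1 + 0·1 + 10·1 + 8·3.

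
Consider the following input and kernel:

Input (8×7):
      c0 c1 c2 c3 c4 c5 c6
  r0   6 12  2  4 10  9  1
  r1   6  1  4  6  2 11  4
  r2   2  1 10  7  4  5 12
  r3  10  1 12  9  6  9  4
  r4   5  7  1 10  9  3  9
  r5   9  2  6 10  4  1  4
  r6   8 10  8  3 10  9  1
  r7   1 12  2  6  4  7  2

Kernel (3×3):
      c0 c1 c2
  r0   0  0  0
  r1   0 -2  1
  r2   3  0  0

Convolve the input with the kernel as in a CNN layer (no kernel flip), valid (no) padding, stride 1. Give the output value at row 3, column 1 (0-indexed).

14

The receptive field on the input at this output position is [1 12 9 / 7 1 10 / 2 6 10]. Elementwise product with the kernel and sum: 1·-2 + 10·1 + 2·3.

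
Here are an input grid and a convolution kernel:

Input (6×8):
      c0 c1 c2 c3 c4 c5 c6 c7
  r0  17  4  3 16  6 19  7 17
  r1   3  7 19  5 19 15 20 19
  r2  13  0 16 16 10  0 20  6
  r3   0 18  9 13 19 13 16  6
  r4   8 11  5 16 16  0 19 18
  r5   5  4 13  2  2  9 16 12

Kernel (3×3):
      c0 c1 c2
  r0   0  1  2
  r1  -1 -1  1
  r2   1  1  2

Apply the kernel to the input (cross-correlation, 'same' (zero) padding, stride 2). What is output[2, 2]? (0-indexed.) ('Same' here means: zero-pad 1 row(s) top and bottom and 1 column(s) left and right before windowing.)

35

The receptive field on the zero-padded input at this output position is [13 19 13 / 16 16 0 / 2 2 9]. Elementwise product with the kernel and sum: 19·1 + 13·2 + 16·-1 + 16·-1 + 0·1 + 2·1 + 2·1 + 9·2.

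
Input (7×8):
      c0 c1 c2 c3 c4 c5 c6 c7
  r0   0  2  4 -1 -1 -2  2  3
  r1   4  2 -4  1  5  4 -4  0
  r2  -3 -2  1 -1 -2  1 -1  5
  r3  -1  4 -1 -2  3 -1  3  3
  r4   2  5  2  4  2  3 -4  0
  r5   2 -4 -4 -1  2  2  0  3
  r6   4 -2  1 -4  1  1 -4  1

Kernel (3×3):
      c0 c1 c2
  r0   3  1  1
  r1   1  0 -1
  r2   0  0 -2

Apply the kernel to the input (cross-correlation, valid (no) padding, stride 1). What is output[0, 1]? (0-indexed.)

12

The receptive field on the input at this output position is [2 4 -1 / 2 -4 1 / -2 1 -1]. Elementwise product with the kernel and sum: 2·3 + 4·1 + -1·1 + 2·1 + 1·-1 + -1·-2.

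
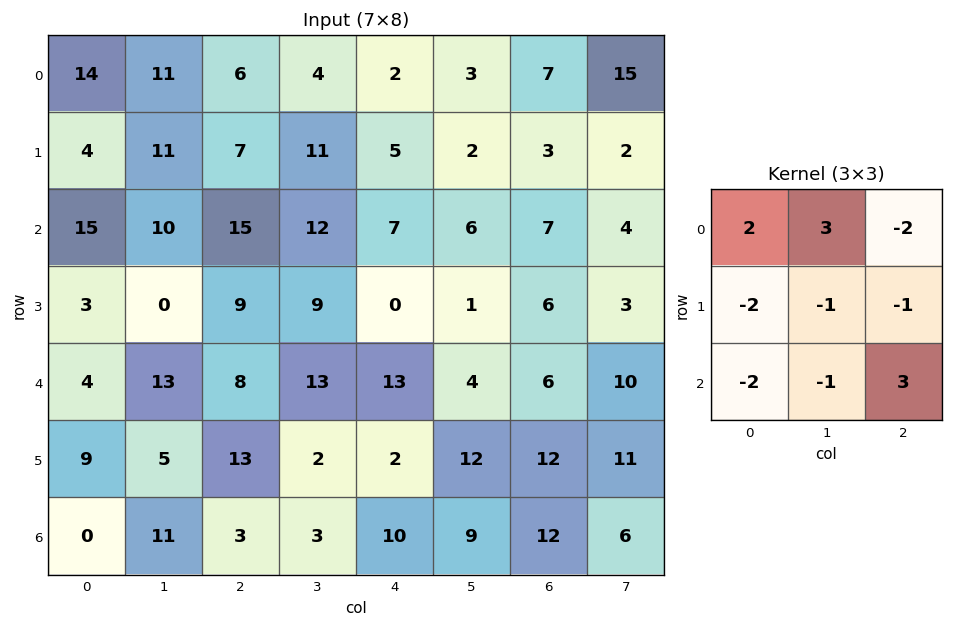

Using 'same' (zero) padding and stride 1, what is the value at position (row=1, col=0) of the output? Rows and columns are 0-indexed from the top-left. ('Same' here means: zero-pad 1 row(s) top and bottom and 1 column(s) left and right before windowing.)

The receptive field on the zero-padded input at this output position is [0 14 11 / 0 4 11 / 0 15 10]. Elementwise product with the kernel and sum: 0·2 + 14·3 + 11·-2 + 0·-2 + 4·-1 + 11·-1 + 0·-2 + 15·-1 + 10·3.

20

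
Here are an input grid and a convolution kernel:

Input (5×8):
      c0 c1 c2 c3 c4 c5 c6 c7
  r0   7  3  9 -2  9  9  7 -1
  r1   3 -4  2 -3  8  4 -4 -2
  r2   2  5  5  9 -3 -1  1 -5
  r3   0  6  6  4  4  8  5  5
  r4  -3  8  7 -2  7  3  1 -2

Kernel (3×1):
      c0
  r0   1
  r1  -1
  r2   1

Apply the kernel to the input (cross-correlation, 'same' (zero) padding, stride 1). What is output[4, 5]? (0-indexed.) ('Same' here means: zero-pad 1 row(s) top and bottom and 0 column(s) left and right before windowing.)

The receptive field on the zero-padded input at this output position is [8 / 3 / 0]. Elementwise product with the kernel and sum: 8·1 + 3·-1 + 0·1.

5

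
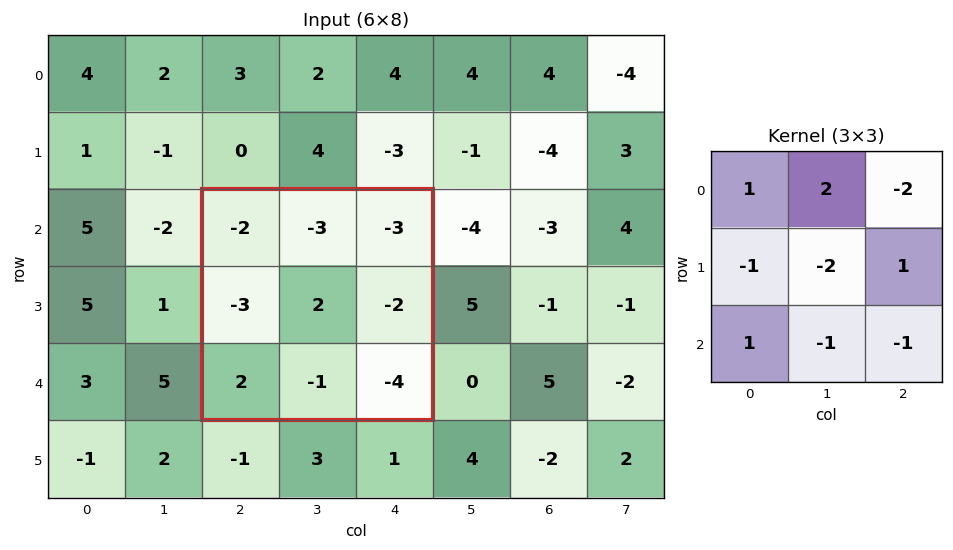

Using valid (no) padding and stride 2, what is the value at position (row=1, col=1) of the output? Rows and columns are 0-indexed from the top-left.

The receptive field on the input at this output position is [-2 -3 -3 / -3 2 -2 / 2 -1 -4]. Elementwise product with the kernel and sum: -2·1 + -3·2 + -3·-2 + -3·-1 + 2·-2 + -2·1 + 2·1 + -1·-1 + -4·-1.

2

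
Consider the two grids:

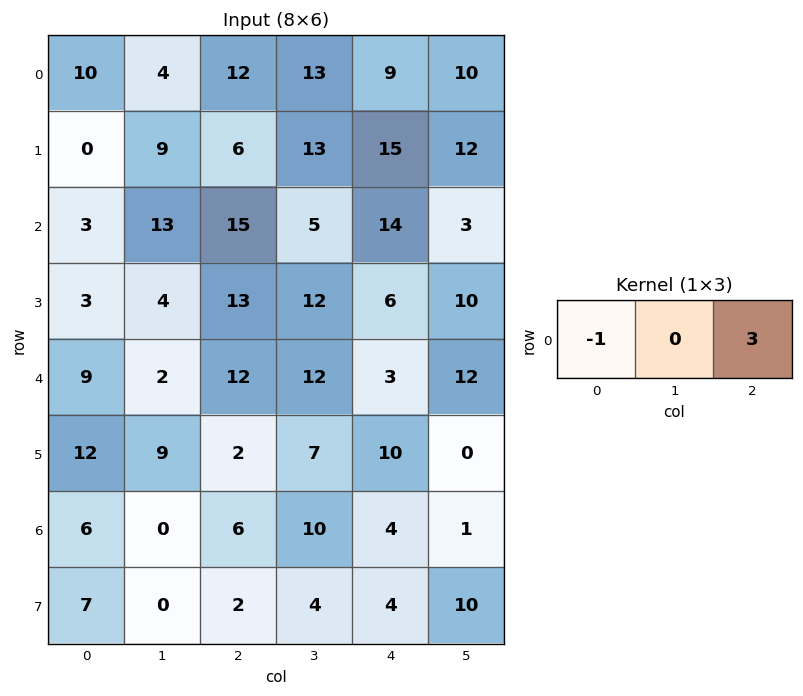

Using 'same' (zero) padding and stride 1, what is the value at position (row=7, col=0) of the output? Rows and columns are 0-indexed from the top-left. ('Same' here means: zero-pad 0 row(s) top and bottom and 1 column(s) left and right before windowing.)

The receptive field on the zero-padded input at this output position is [0 7 0]. Elementwise product with the kernel and sum: 0·-1 + 0·3.

0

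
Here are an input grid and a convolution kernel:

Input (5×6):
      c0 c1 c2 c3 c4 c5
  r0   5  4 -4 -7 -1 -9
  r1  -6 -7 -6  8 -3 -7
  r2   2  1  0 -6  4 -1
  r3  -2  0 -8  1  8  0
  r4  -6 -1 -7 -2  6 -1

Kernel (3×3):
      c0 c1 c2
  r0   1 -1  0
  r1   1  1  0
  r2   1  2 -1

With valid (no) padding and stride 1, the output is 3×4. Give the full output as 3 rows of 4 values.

Output[0,0]: The receptive field on the input at this output position is [5 4 -4 / -6 -7 -6 / 2 1 0]. Elementwise product with the kernel and sum: 5·1 + 4·-1 + -6·1 + -7·1 + 2·1 + 1·2 + 0·-1.

-8 2 -11 2
10 -17 -34 26
-2 -20 -18 10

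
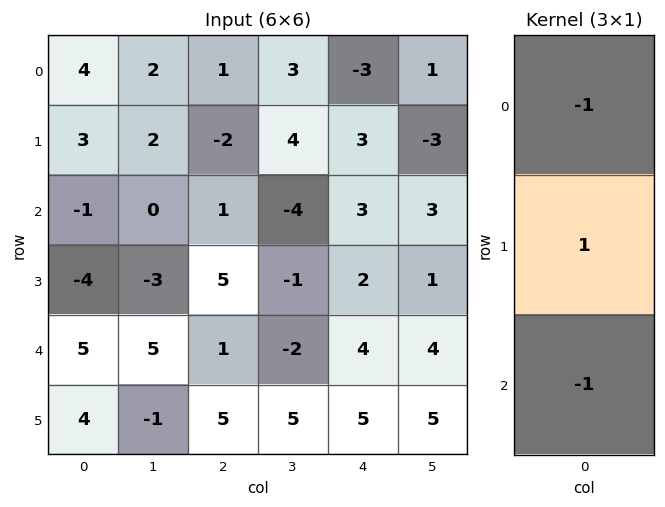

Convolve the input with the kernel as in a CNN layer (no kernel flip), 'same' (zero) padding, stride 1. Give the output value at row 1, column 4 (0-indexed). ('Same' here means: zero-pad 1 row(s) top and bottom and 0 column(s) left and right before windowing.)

3

The receptive field on the zero-padded input at this output position is [-3 / 3 / 3]. Elementwise product with the kernel and sum: -3·-1 + 3·1 + 3·-1.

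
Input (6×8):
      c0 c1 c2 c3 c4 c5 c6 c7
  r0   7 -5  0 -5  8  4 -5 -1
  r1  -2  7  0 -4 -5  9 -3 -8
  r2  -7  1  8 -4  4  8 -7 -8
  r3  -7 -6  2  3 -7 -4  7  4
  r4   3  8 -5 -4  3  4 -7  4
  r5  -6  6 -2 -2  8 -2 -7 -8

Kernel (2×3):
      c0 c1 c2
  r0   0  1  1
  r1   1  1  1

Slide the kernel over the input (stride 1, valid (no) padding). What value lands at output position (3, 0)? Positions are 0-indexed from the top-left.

The receptive field on the input at this output position is [-7 -6 2 / 3 8 -5]. Elementwise product with the kernel and sum: -6·1 + 2·1 + 3·1 + 8·1 + -5·1.

2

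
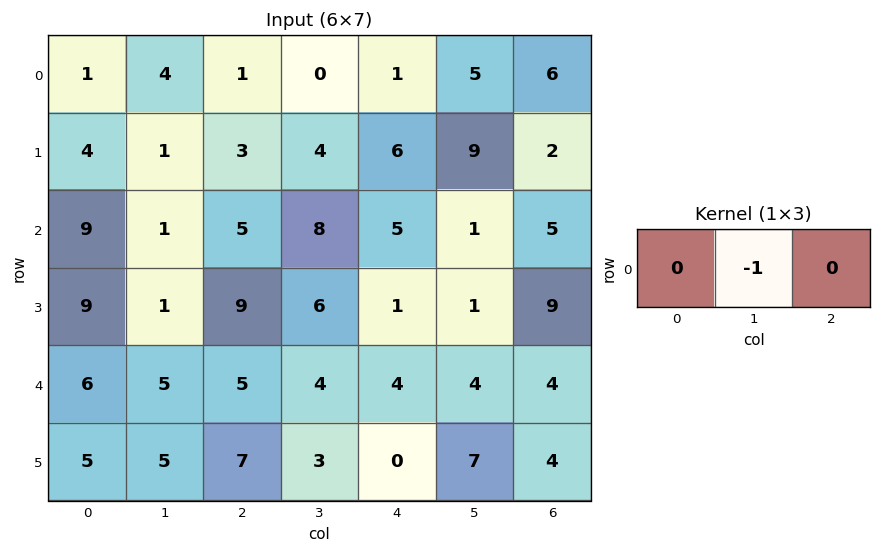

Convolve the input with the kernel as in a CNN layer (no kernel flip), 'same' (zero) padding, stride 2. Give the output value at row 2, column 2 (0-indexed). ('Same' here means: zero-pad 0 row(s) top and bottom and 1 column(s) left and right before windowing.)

The receptive field on the zero-padded input at this output position is [4 4 4]. Elementwise product with the kernel and sum: 4·-1.

-4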